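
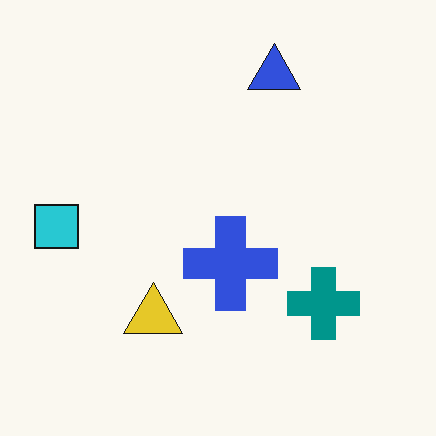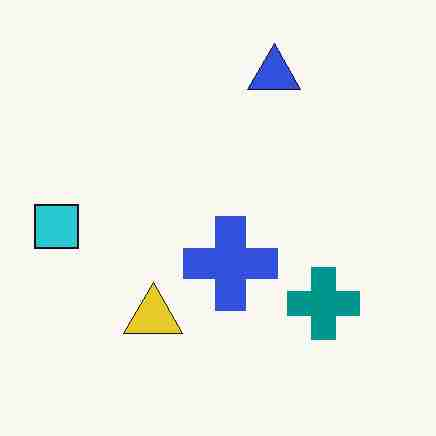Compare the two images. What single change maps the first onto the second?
The second image is the first heavily JPEG-compressed with obvious blocking artifacts.

Blocky 8×8 compression artifacts appear around shape edges and the flat background shows ringing — characteristic JPEG degradation.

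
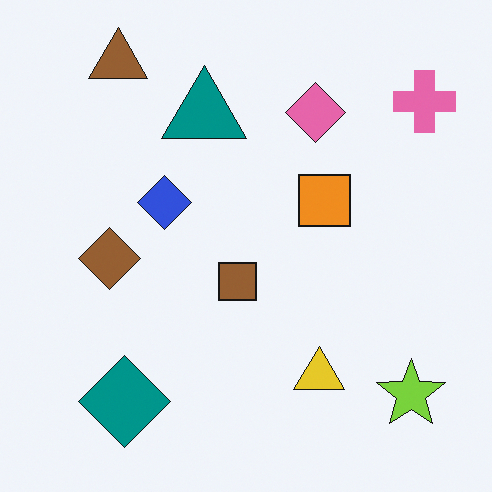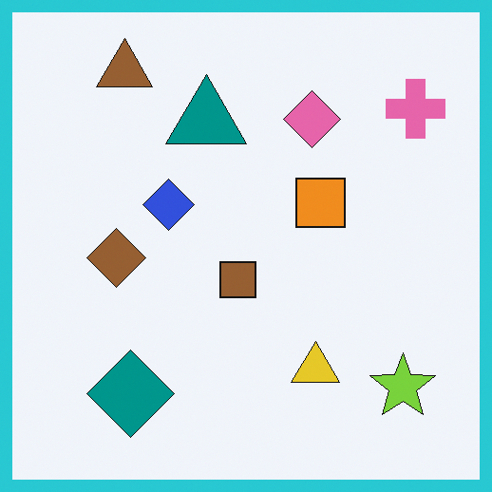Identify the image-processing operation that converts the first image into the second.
It was framed with a cyan border.

A solid cyan frame runs around the edge of the second image, with the content slightly shrunk inside it.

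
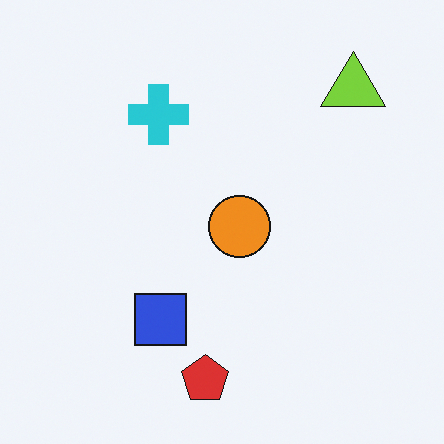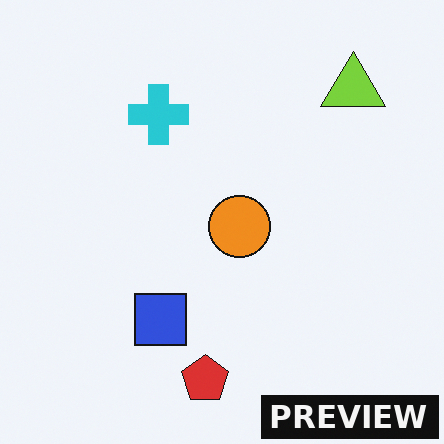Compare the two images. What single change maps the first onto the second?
It was watermarked with the text "PREVIEW" in the lower-right corner.

A dark label reading "PREVIEW" appears in the lower-right corner.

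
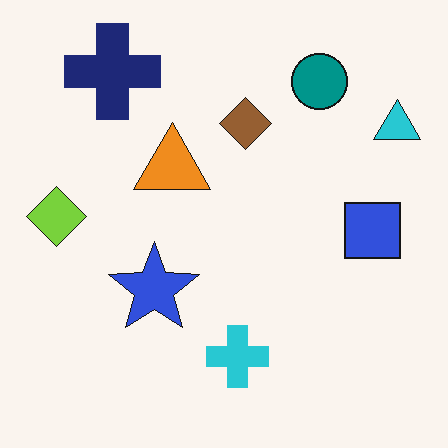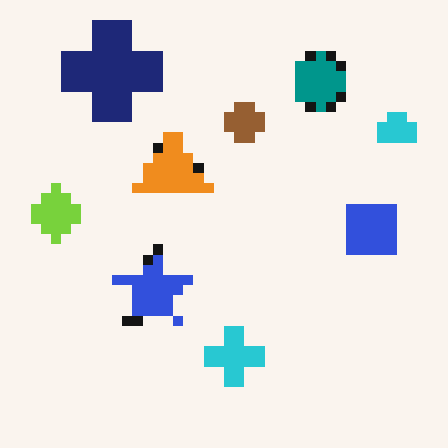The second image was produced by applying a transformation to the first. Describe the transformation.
The second image is the first coarsely pixelated.

Shapes are reduced to large square blocks; fine edges and outlines are lost — a downscale-then-upscale (mosaic) effect.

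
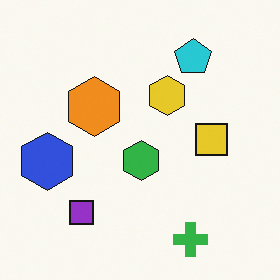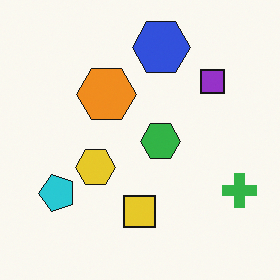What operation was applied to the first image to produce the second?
This is the original image transposed (reflected across the top-left ↔ bottom-right diagonal).

Shapes have swapped their row and column positions — what was in the top-right is now in the bottom-left — a diagonal reflection.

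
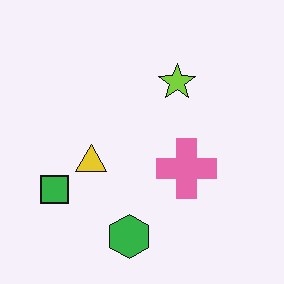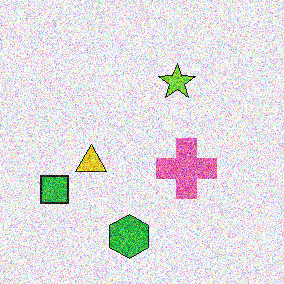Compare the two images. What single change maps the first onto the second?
The transformation is: degraded with a thick layer of grain.

Random speckle covers the whole image, including the flat background.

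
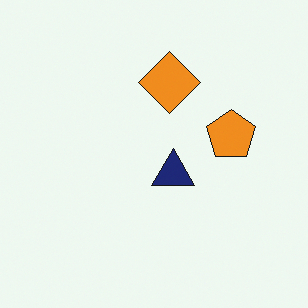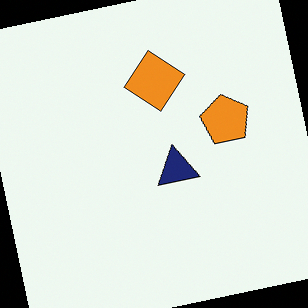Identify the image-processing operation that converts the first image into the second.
It was rotated counter-clockwise by a few degrees.

Every shape is tilted by the same angle and the image corners show triangular fill wedges — a whole-image rotation by a non-right angle.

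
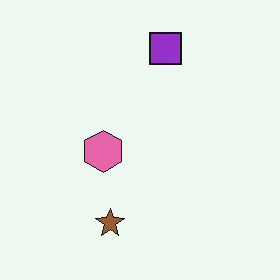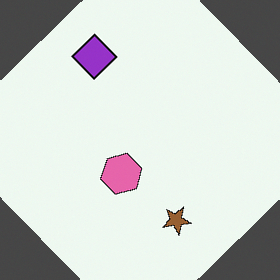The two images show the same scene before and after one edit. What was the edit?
It was rotated counter-clockwise by a large amount — several tens of degrees.

Every shape is tilted by the same angle and the image corners show triangular fill wedges — a whole-image rotation by a non-right angle.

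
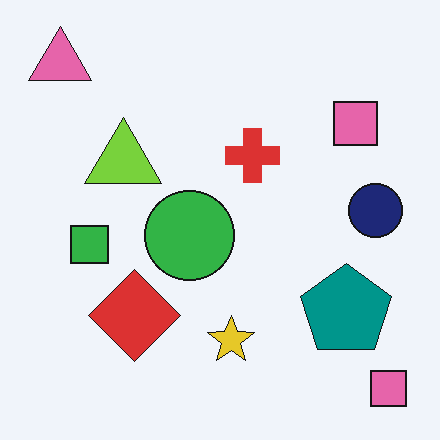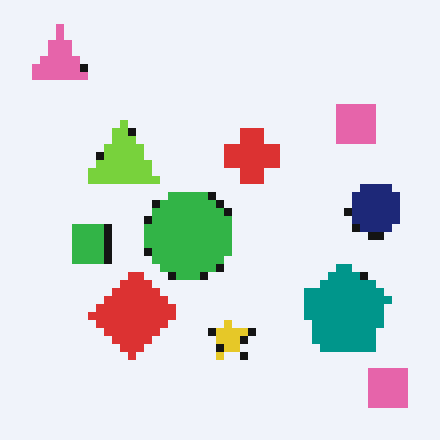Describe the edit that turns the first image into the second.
It was pixelated into visible square blocks.

Shapes are reduced to large square blocks; fine edges and outlines are lost — a downscale-then-upscale (mosaic) effect.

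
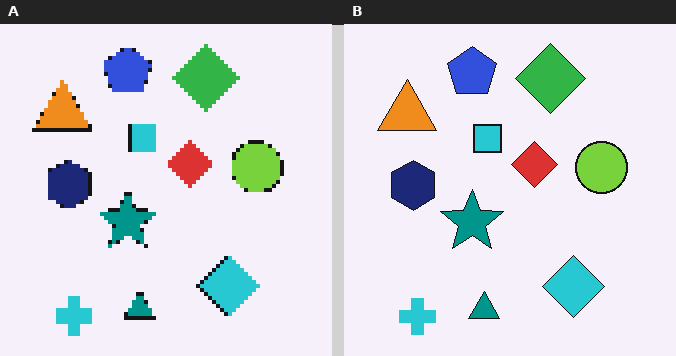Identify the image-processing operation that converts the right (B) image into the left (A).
It was mildly pixelated.

Shapes are reduced to large square blocks; fine edges and outlines are lost — a downscale-then-upscale (mosaic) effect.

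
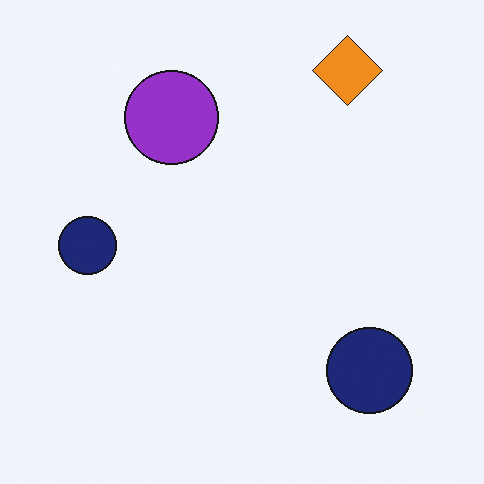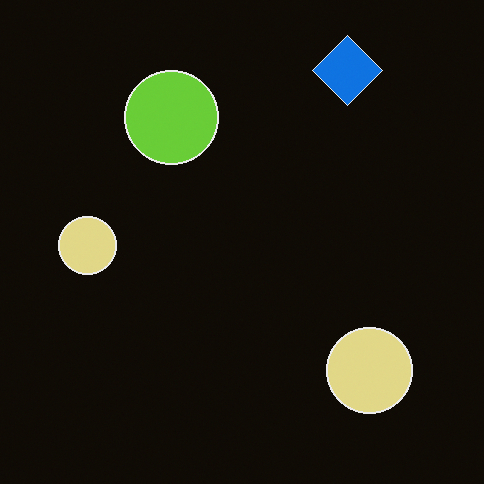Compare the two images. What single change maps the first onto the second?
The transformation is: color-inverted (negative).

The light background has become dark and every shape's color is its complement — a photographic negative.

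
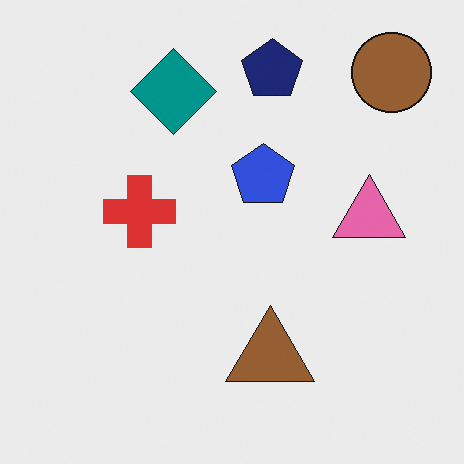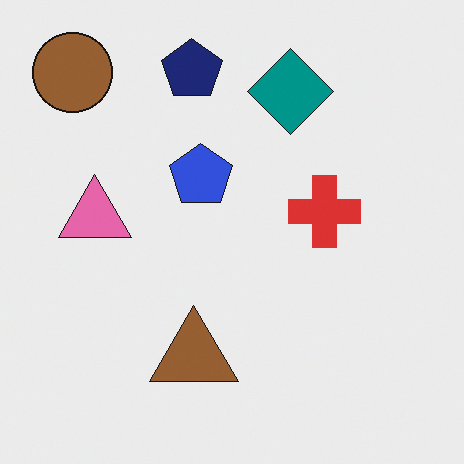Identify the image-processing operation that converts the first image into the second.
It was flipped horizontally (left ↔ right).

The brown circle is in the top-right of the first image and the top-left of the second — shapes on opposite sides of the vertical midline have swapped in a mirror flip.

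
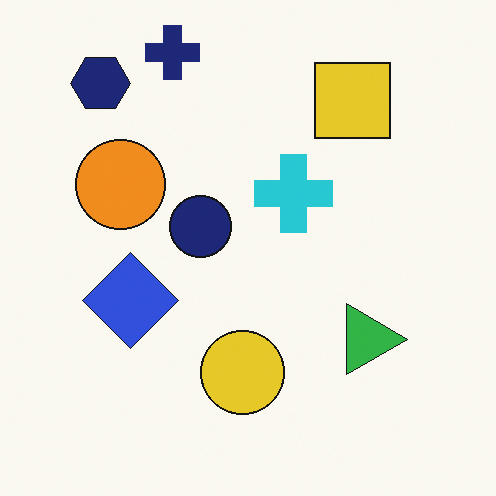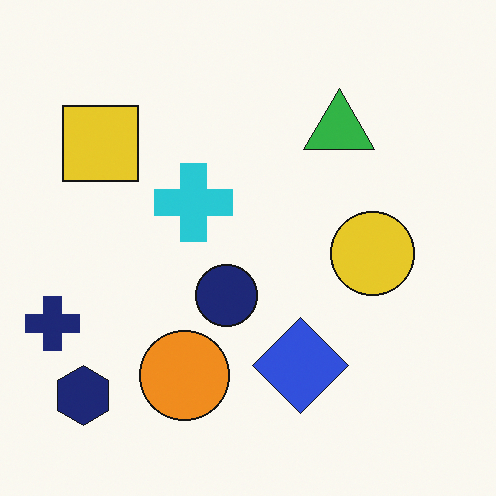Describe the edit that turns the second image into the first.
The first image is the second rotated 90° clockwise.

The navy hexagon sits in the bottom-left of the second image and the top-left of the first — consistent with a whole-image 90° clockwise rotation.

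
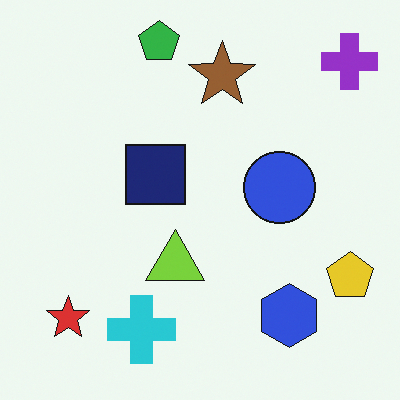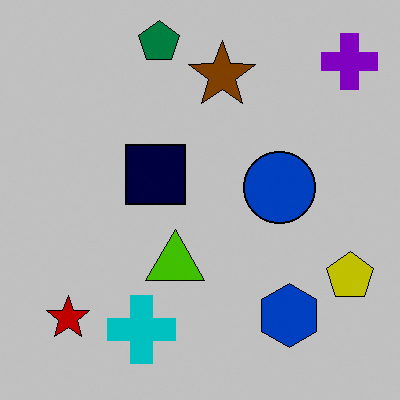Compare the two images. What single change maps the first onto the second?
The image was heavily posterized to just a handful of flat colors.

Each flat color has snapped to a coarser quantized level — most visibly, the near-white background has dropped to a flat grey.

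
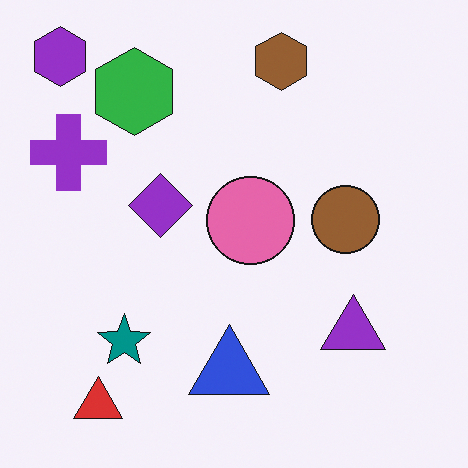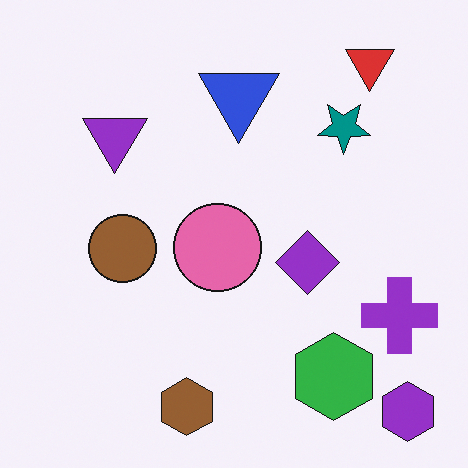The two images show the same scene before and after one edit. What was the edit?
The transformation is: rotated 180°.

The purple hexagon sits in the top-left of the first image and the bottom-right of the second — consistent with a whole-image 180° rotation.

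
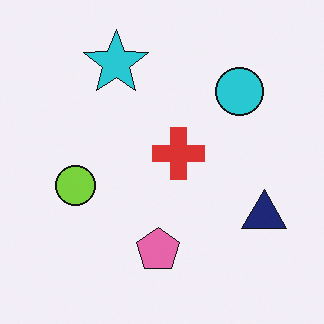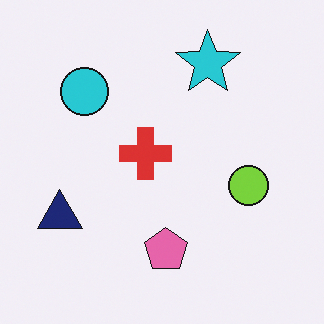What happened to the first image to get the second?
The transformation is: flipped horizontally (left ↔ right).

The navy triangle is in the right of the first image and the left of the second — shapes on opposite sides of the vertical midline have swapped in a mirror flip.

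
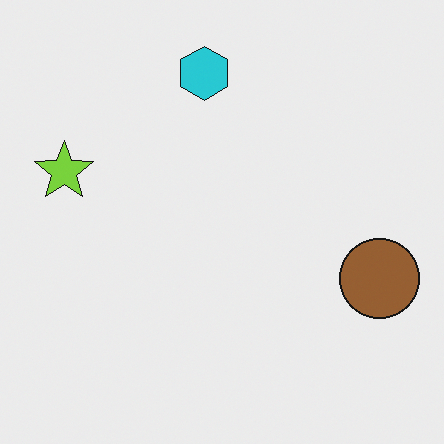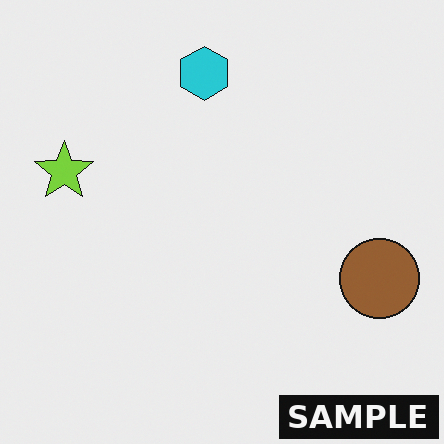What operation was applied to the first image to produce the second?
This is the original image watermarked with the text "SAMPLE" in the lower-right corner.

A dark label reading "SAMPLE" appears in the lower-right corner.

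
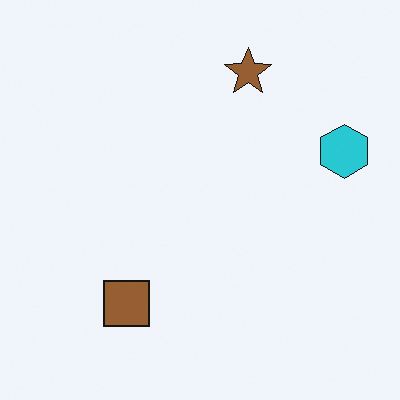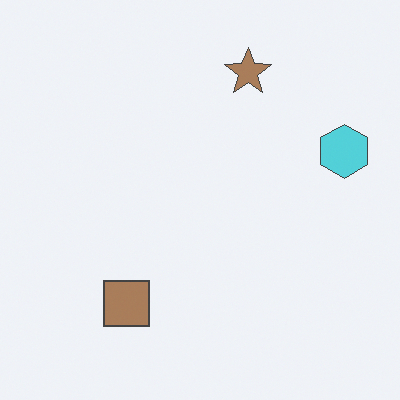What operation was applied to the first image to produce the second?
The image was given slightly reduced contrast.

Tones are pushed toward mid-grey across the whole image — a global contrast change.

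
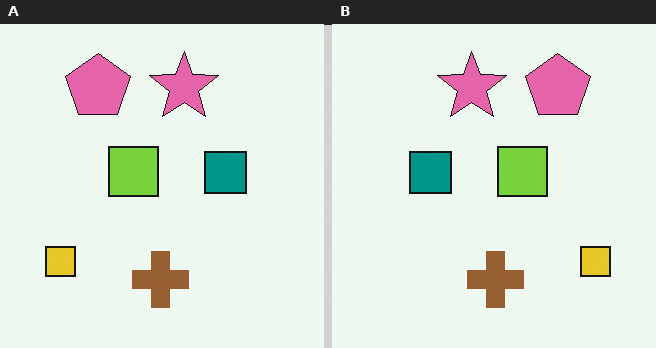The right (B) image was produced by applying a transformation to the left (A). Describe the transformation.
The right (B) image is the left (A) flipped horizontally (left ↔ right).

The yellow square is in the bottom-left of the left (A) image and the bottom-right of the right (B) — shapes on opposite sides of the vertical midline have swapped in a mirror flip.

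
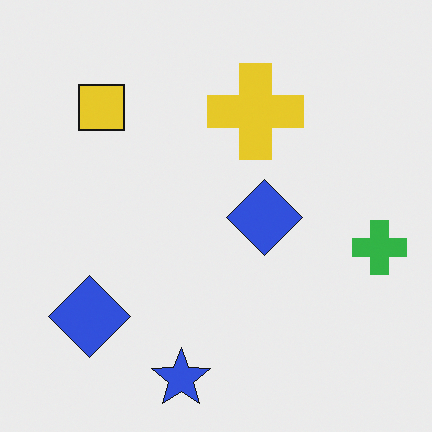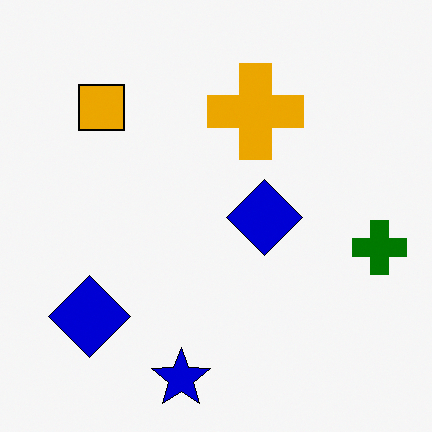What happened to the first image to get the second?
This is the original image boosted in contrast.

Tones are pushed away from mid-grey across the whole image — a global contrast change.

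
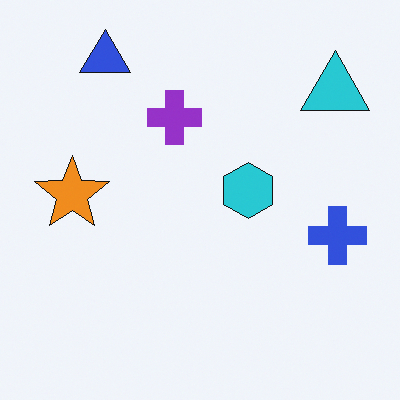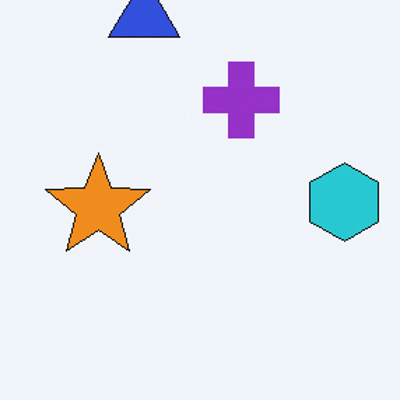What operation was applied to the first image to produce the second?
The transformation is: cropped slightly and scaled back up.

The visible shapes are larger and the field of view is narrower; shapes near the original edges may be partly or wholly outside the frame — a crop-and-rescale.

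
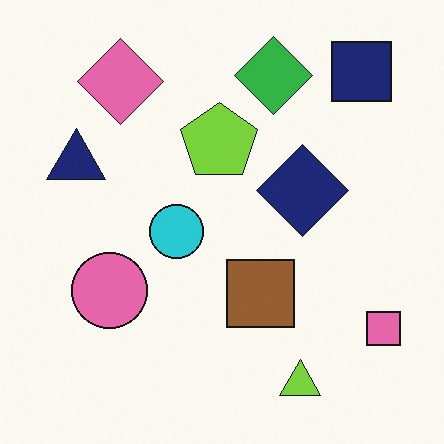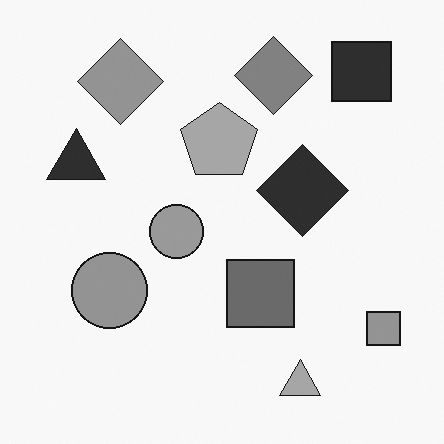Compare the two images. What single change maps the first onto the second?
Converted to grayscale.

All color is removed — every shape is now a shade of grey.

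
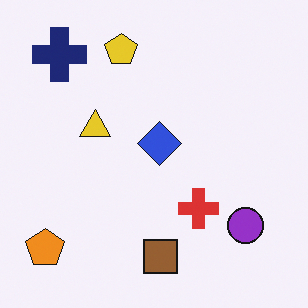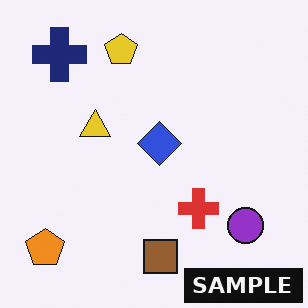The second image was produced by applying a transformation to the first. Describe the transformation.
This is the original image watermarked with the text "SAMPLE" in the lower-right corner.

A dark label reading "SAMPLE" appears in the lower-right corner.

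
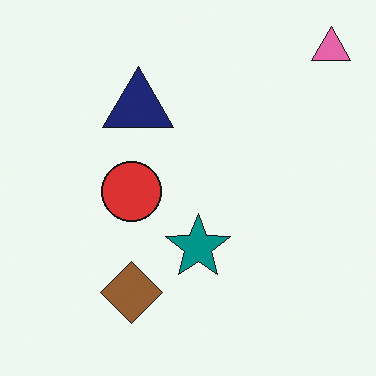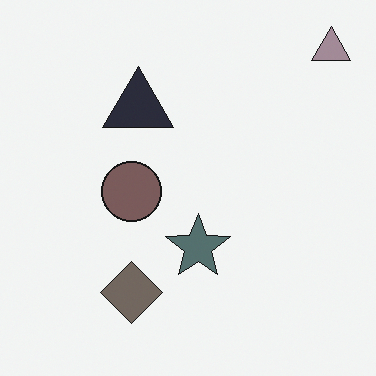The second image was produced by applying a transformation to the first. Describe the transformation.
The second image is the first heavily desaturated.

All colors are more muted and greyish — a global saturation change.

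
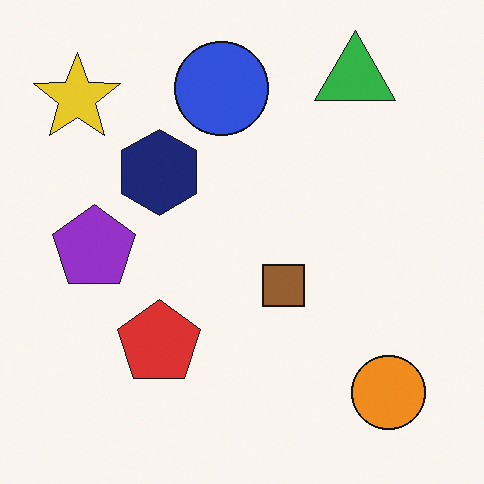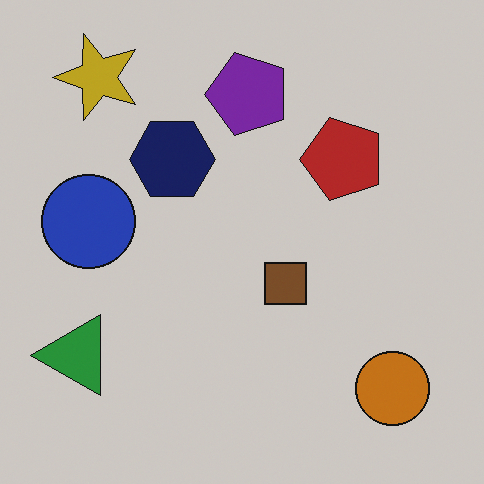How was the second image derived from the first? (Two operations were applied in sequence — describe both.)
The second image is the first darkened a little, then transposed (reflected across the top-left ↔ bottom-right diagonal).

Every pixel — background and shapes alike — is uniformly darkened. Shapes have swapped their row and column positions — what was in the top-right is now in the bottom-left — a diagonal reflection.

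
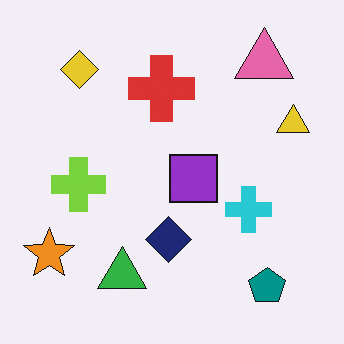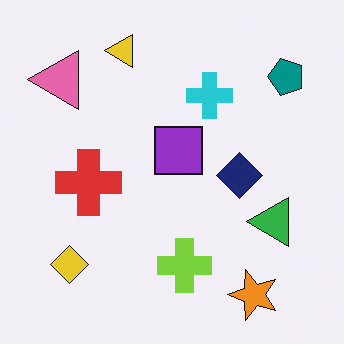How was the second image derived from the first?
The second image is the first rotated 90° counter-clockwise.

The teal pentagon sits in the bottom-right of the first image and the top-right of the second — consistent with a whole-image 90° counter-clockwise rotation.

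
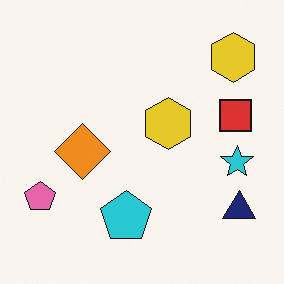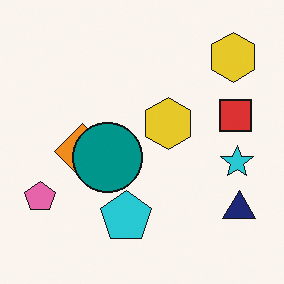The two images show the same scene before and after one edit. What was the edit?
It was overlaid with an additional teal circle.

A teal circle appears in the second image that is absent from the first.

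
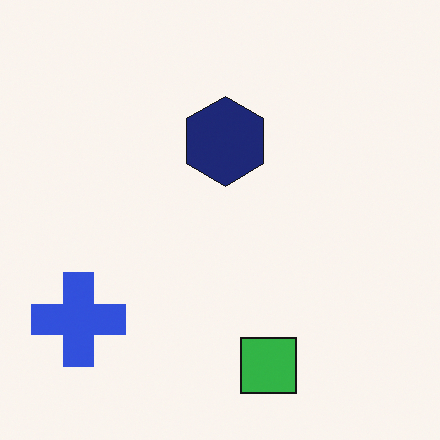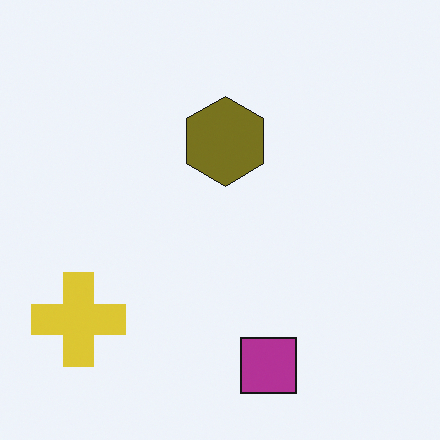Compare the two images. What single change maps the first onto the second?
This is the original image hue-shifted by a large amount.

Every shape's color has rotated by the same amount around the hue wheel — a uniform hue shift.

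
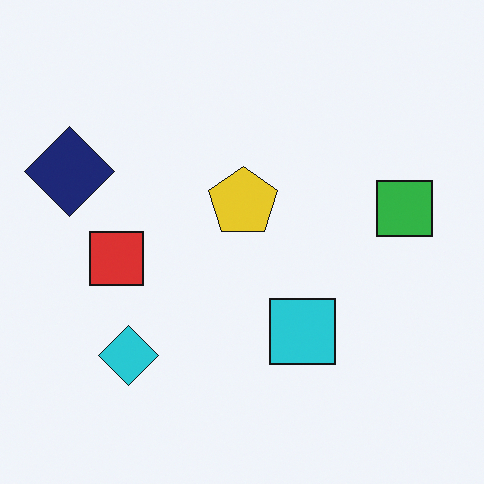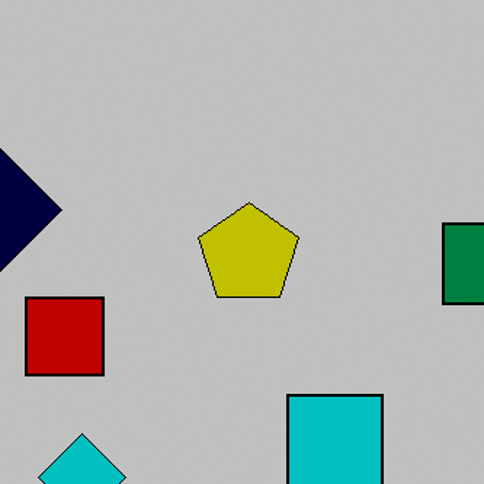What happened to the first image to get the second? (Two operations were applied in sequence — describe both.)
The transformation is: heavily posterized to just a handful of flat colors, then cropped to a modestly smaller region and rescaled.

Each flat color has snapped to a coarser quantized level — most visibly, the near-white background has dropped to a flat grey. The visible shapes are larger and the field of view is narrower; shapes near the original edges may be partly or wholly outside the frame — a crop-and-rescale.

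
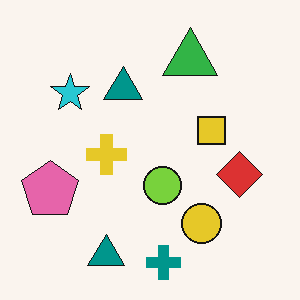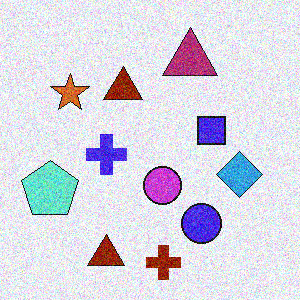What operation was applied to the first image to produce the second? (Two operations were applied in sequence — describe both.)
This is the original image hue-shifted by a large amount, then degraded with a thick layer of grain.

Every shape's color has rotated by the same amount around the hue wheel — a uniform hue shift. Random speckle covers the whole image, including the flat background.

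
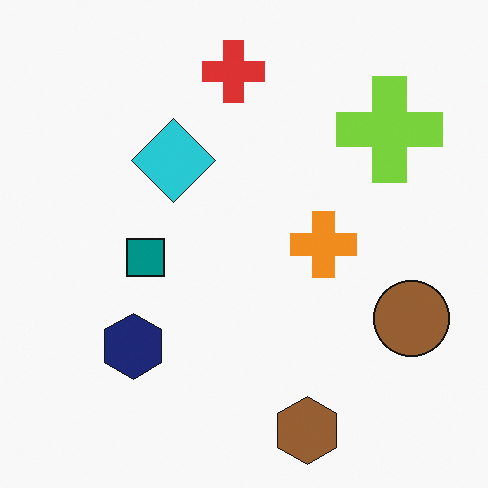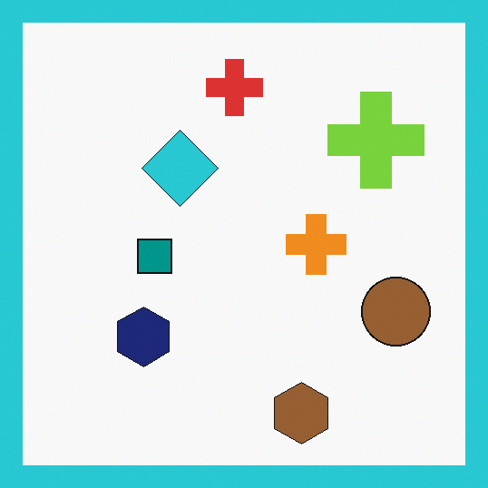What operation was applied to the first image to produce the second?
The second image is the first framed with a cyan border.

A solid cyan frame runs around the edge of the second image, with the content slightly shrunk inside it.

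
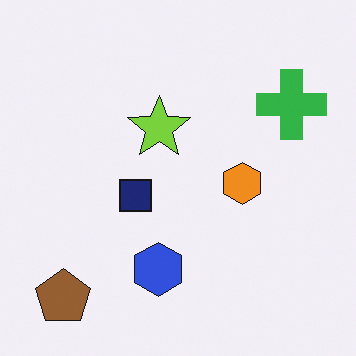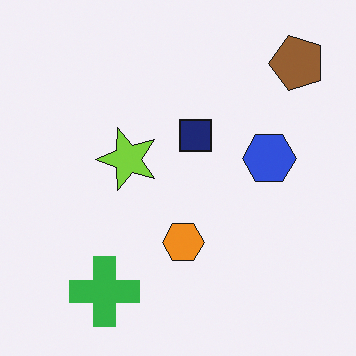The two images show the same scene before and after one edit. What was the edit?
This is the original image transposed (reflected across the top-left ↔ bottom-right diagonal).

Shapes have swapped their row and column positions — what was in the top-right is now in the bottom-left — a diagonal reflection.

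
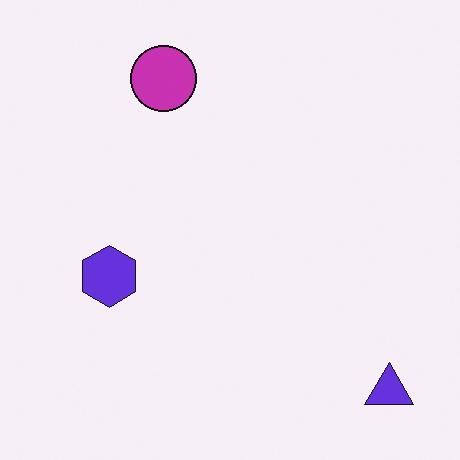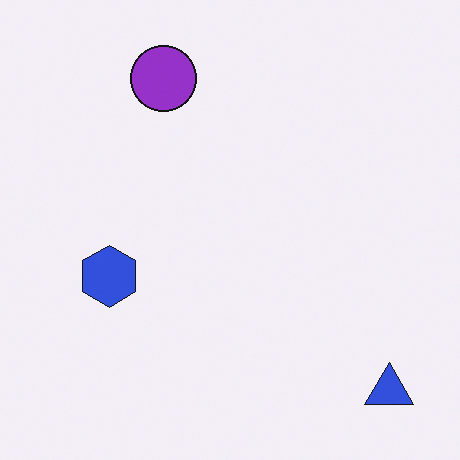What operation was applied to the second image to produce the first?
The first image is the second hue-shifted by a small amount.

Every shape's color has rotated by the same amount around the hue wheel — a uniform hue shift.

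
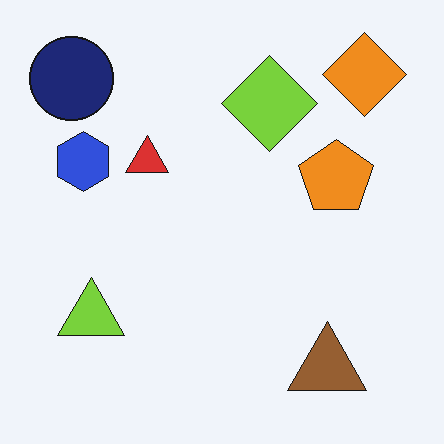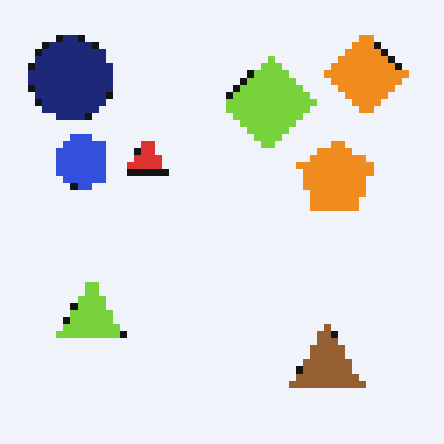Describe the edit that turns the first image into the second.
The image was pixelated into visible square blocks.

Shapes are reduced to large square blocks; fine edges and outlines are lost — a downscale-then-upscale (mosaic) effect.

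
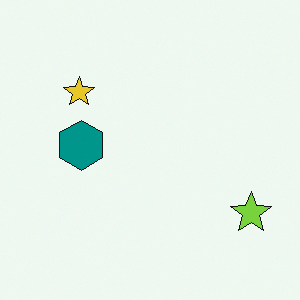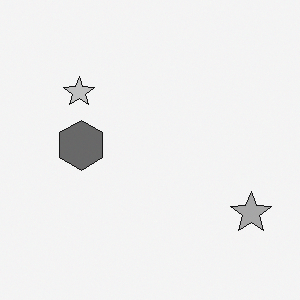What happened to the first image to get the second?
The image was converted to grayscale.

All color is removed — every shape is now a shade of grey.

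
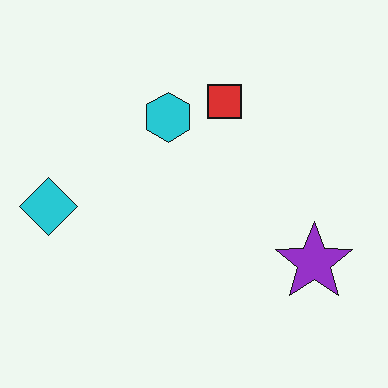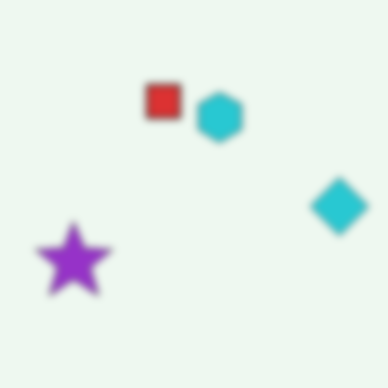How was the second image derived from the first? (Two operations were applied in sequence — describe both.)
It was flipped horizontally (left ↔ right), then moderately blurred.

The cyan diamond is in the left of the first image and the right of the second — shapes on opposite sides of the vertical midline have swapped in a mirror flip. Shape edges and outlines are uniformly softened across the whole image.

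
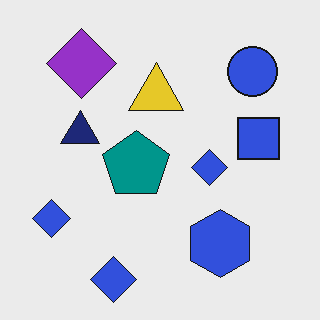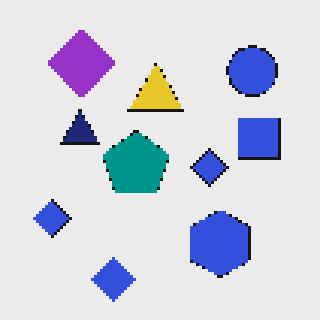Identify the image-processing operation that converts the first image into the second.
The image was lightly pixelated (a mild mosaic effect).

Shapes are reduced to large square blocks; fine edges and outlines are lost — a downscale-then-upscale (mosaic) effect.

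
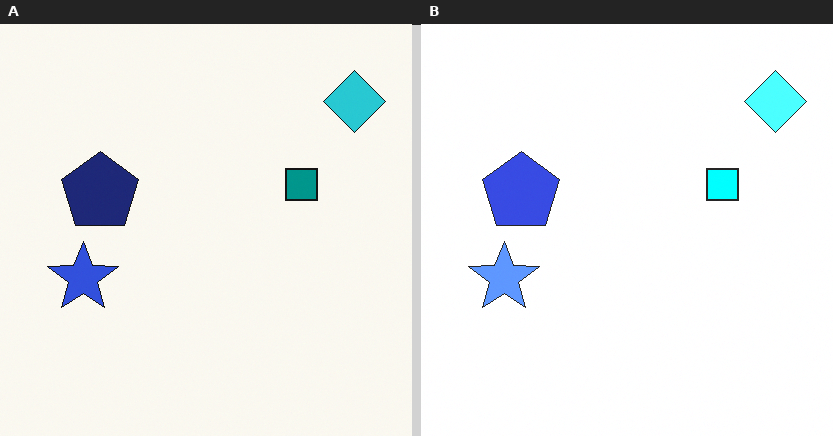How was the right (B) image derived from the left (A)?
This is the original image brightened a lot.

Every pixel — background and shapes alike — is uniformly brightened.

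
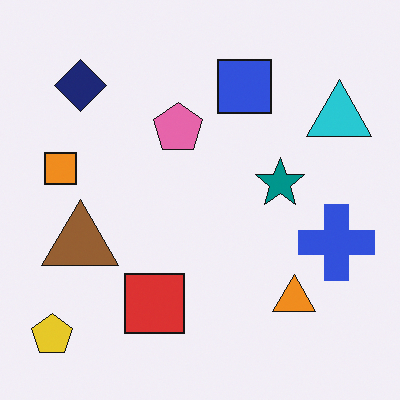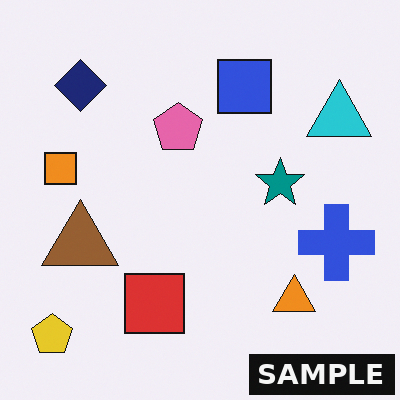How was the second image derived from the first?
The second image is the first watermarked with the text "SAMPLE" in the lower-right corner.

A dark label reading "SAMPLE" appears in the lower-right corner.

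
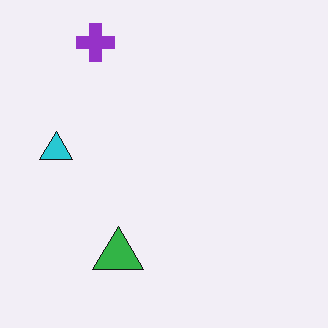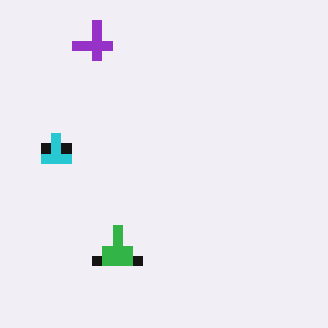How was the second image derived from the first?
The transformation is: heavily pixelated into large blocks.

Shapes are reduced to large square blocks; fine edges and outlines are lost — a downscale-then-upscale (mosaic) effect.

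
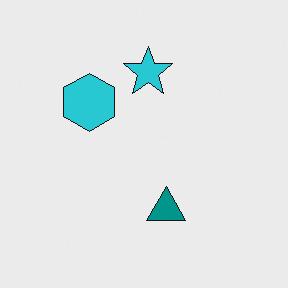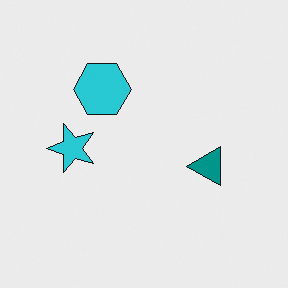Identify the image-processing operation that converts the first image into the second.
It was transposed (reflected across the top-left ↔ bottom-right diagonal).

Shapes have swapped their row and column positions — what was in the top-right is now in the bottom-left — a diagonal reflection.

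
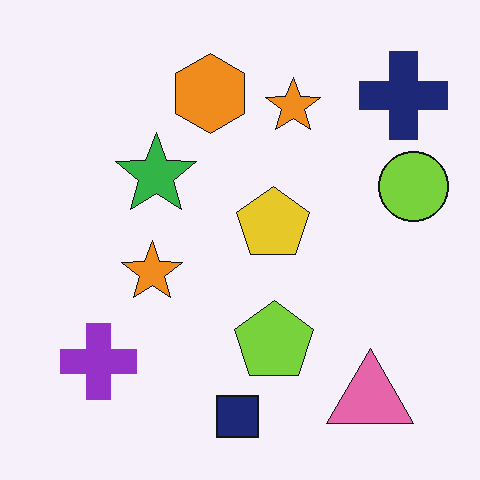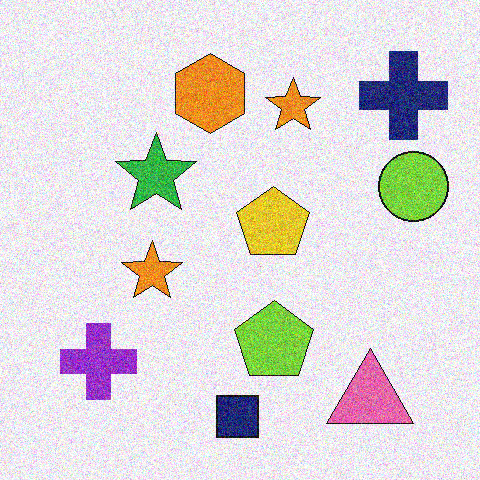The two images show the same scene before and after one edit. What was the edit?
Degraded with a thick layer of grain.

Random speckle covers the whole image, including the flat background.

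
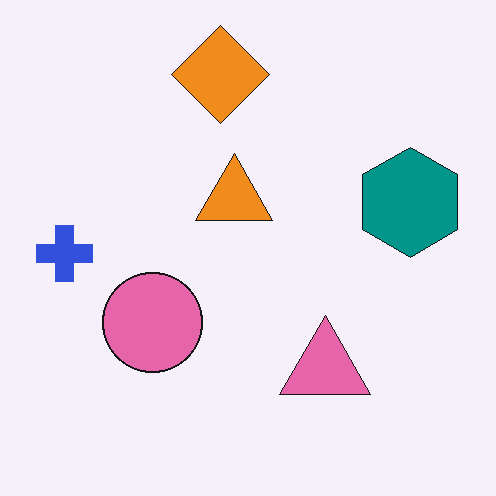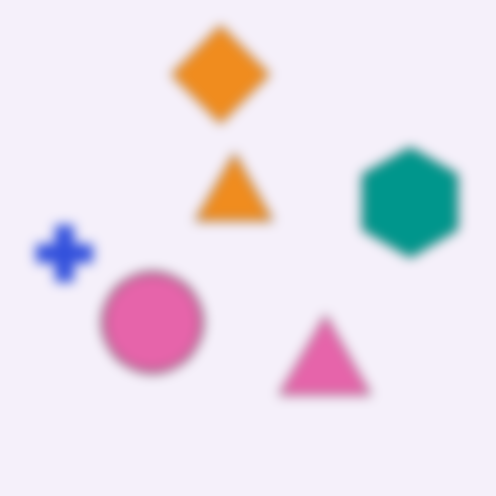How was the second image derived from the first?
Heavily blurred.

Shape edges and outlines are uniformly softened across the whole image.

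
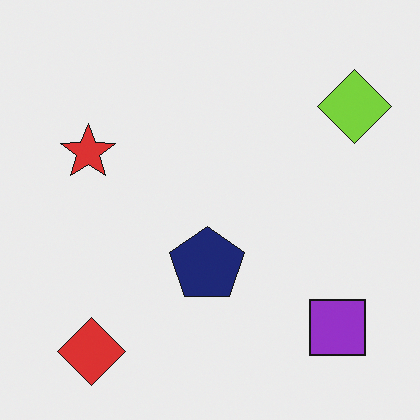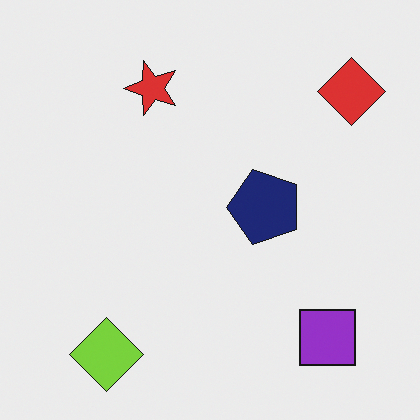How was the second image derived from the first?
The second image is the first transposed (reflected across the top-left ↔ bottom-right diagonal).

Shapes have swapped their row and column positions — what was in the top-right is now in the bottom-left — a diagonal reflection.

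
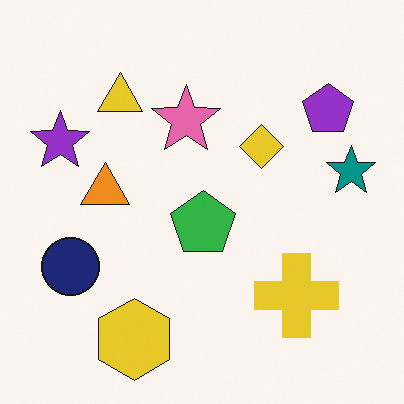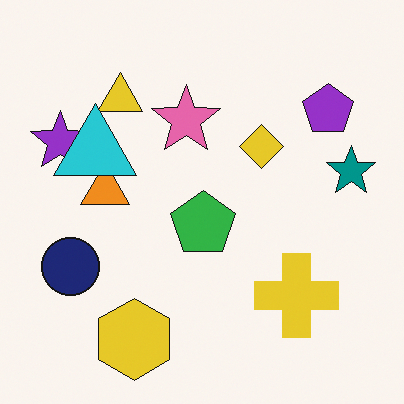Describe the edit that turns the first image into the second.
The image was overlaid with an additional cyan triangle.

A cyan triangle appears in the second image that is absent from the first.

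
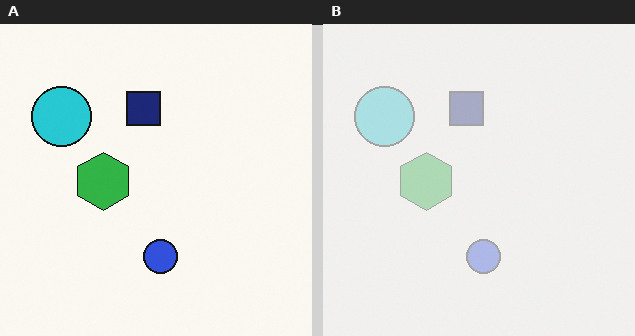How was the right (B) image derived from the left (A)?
The transformation is: given much lower contrast.

Tones are pushed toward mid-grey across the whole image — a global contrast change.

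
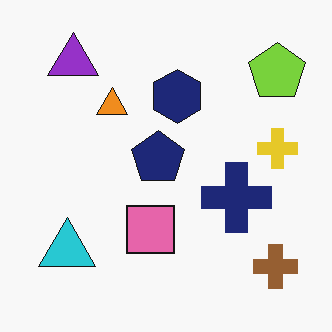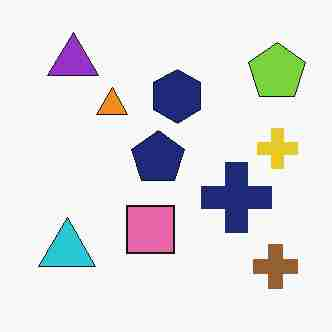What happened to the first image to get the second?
The second image is the first degraded with heavy JPEG compression.

Blocky 8×8 compression artifacts appear around shape edges and the flat background shows ringing — characteristic JPEG degradation.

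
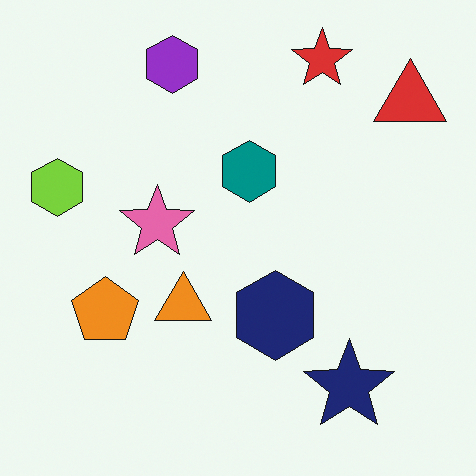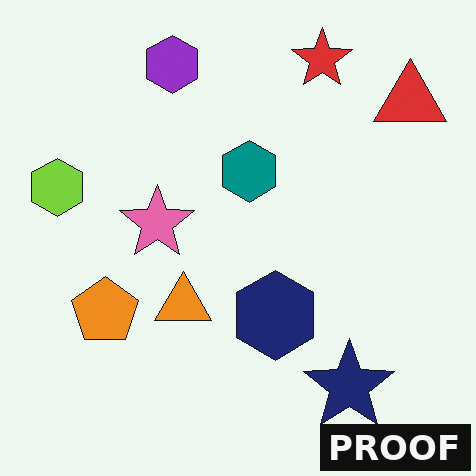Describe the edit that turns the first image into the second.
Watermarked with the text "PROOF" in the lower-right corner.

A dark label reading "PROOF" appears in the lower-right corner.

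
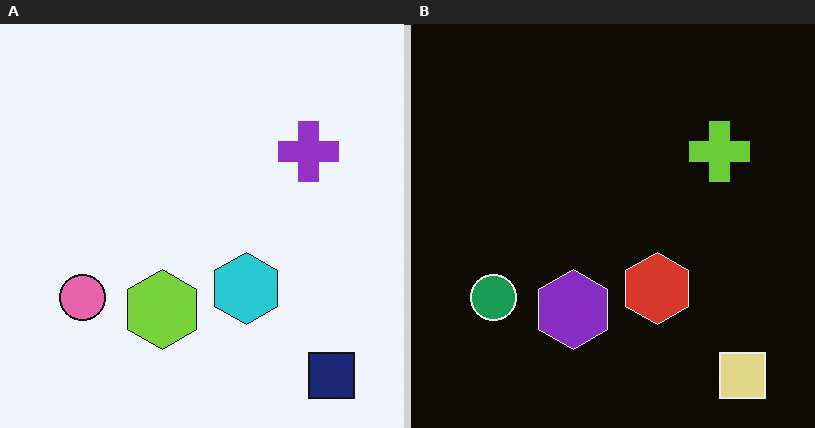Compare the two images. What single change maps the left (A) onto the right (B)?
The image was color-inverted (negative).

The light background has become dark and every shape's color is its complement — a photographic negative.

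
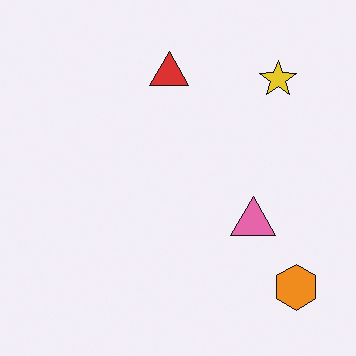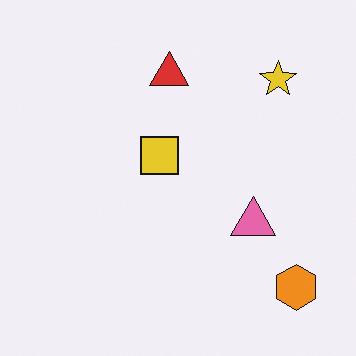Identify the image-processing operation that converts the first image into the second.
This is the original image overlaid with an additional yellow square.

A yellow square appears in the second image that is absent from the first.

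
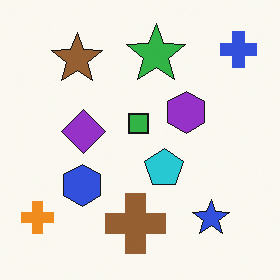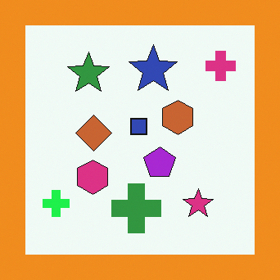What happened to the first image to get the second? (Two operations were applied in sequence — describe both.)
This is the original image hue-shifted through roughly a third of the color wheel, then framed with a orange border.

Every shape's color has rotated by the same amount around the hue wheel — a uniform hue shift. A solid orange frame runs around the edge of the second image, with the content slightly shrunk inside it.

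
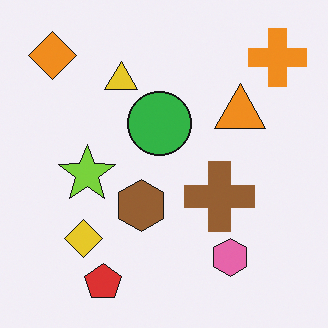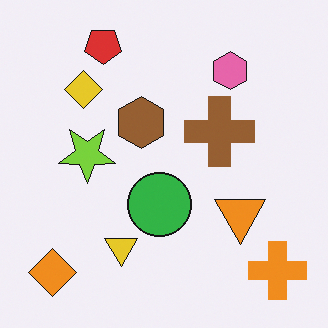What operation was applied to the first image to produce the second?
It was flipped vertically (top ↔ bottom).

The red pentagon is in the bottom-left of the first image and the top-left of the second — shapes on opposite sides of the horizontal midline have swapped in a mirror flip.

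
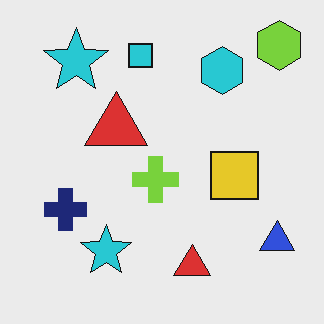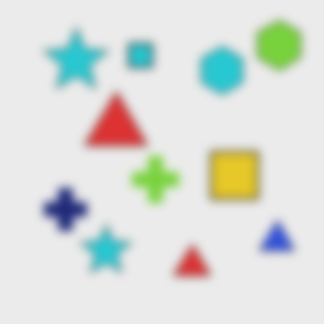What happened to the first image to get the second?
The second image is the first moderately blurred.

Shape edges and outlines are uniformly softened across the whole image.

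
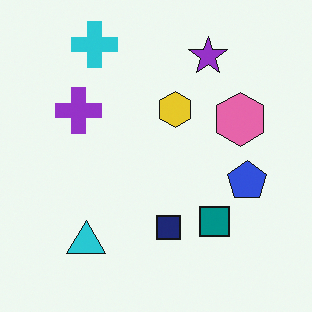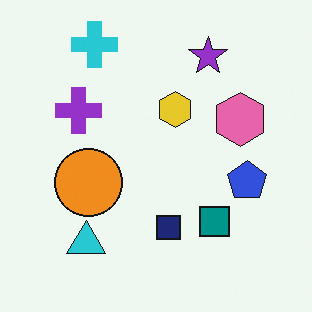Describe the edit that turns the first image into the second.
It was overlaid with an additional orange circle.

An orange circle appears in the second image that is absent from the first.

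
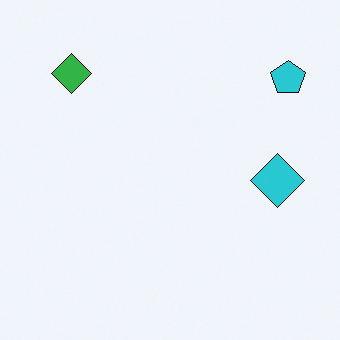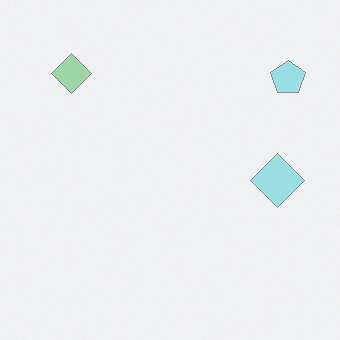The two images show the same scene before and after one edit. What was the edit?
The second image is the first washed out (contrast reduced).

Tones are pushed toward mid-grey across the whole image — a global contrast change.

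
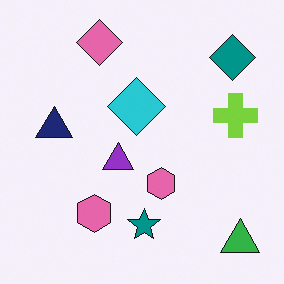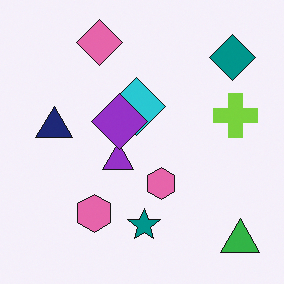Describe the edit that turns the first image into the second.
Overlaid with an additional purple diamond.

A purple diamond appears in the second image that is absent from the first.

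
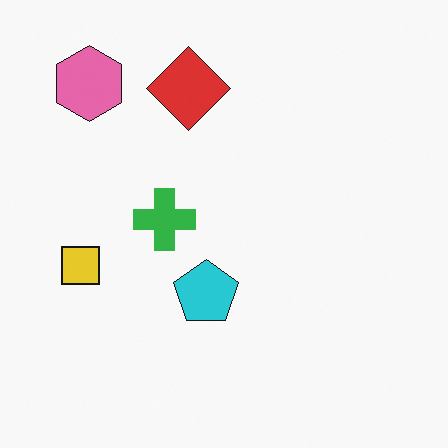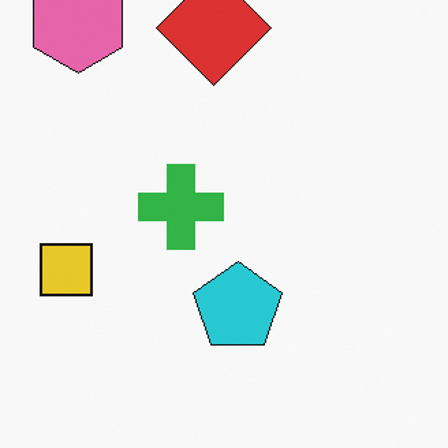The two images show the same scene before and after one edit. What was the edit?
The image was cropped slightly and scaled back up.

The visible shapes are larger and the field of view is narrower; shapes near the original edges may be partly or wholly outside the frame — a crop-and-rescale.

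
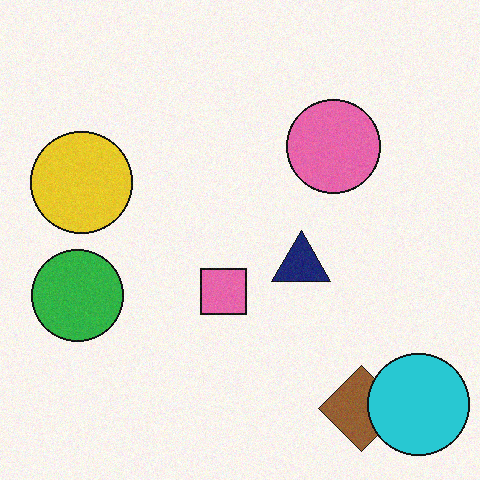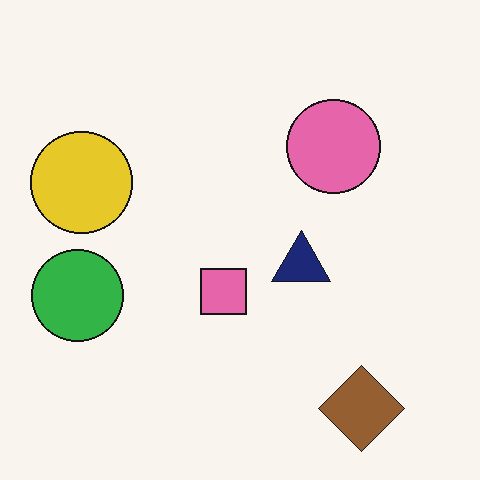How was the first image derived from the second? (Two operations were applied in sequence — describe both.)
The transformation is: degraded with light additive noise, then overlaid with an additional cyan circle.

Random speckle covers the whole image, including the flat background. A cyan circle appears in the first image that is absent from the second.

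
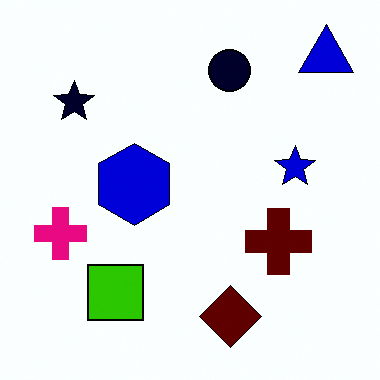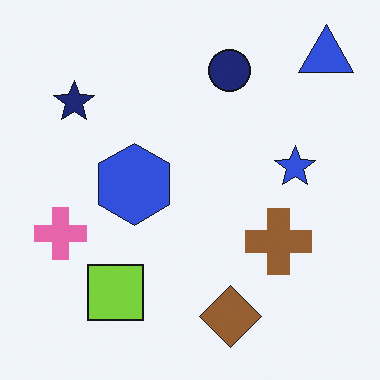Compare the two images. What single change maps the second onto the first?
The transformation is: boosted in contrast.

Tones are pushed away from mid-grey across the whole image — a global contrast change.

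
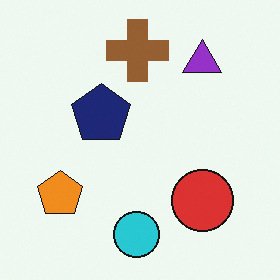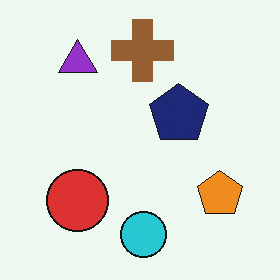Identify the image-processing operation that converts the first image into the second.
It was flipped horizontally (left ↔ right).

The orange pentagon is in the bottom-left of the first image and the bottom-right of the second — shapes on opposite sides of the vertical midline have swapped in a mirror flip.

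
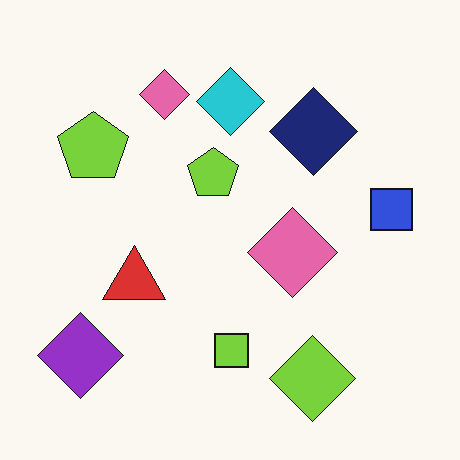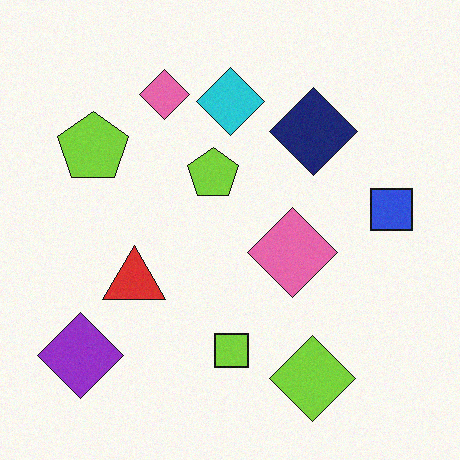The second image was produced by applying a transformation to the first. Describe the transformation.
The image was degraded with subtle gaussian noise.

Random speckle covers the whole image, including the flat background.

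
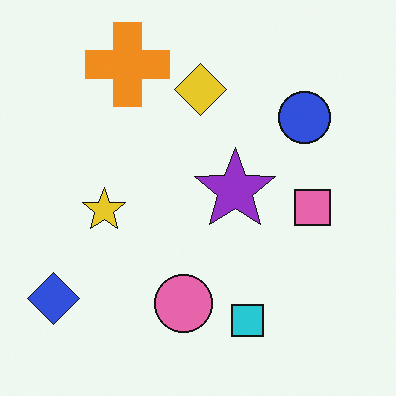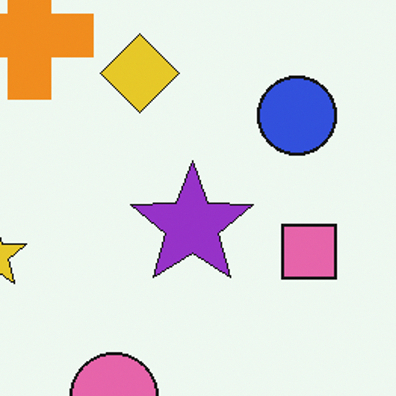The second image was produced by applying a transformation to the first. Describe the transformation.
The second image is the first cropped to a modestly smaller region and rescaled.

The visible shapes are larger and the field of view is narrower; shapes near the original edges may be partly or wholly outside the frame — a crop-and-rescale.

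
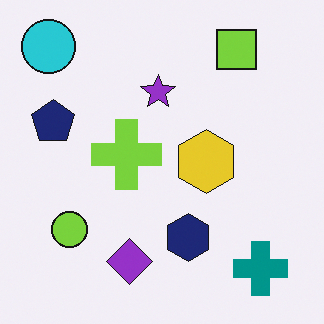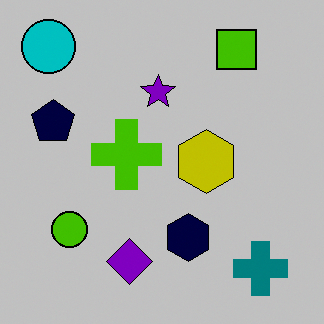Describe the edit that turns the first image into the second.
The transformation is: heavily posterized to just a handful of flat colors.

Each flat color has snapped to a coarser quantized level — most visibly, the near-white background has dropped to a flat grey.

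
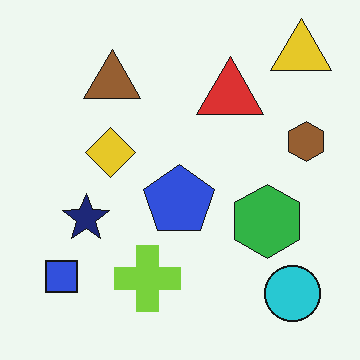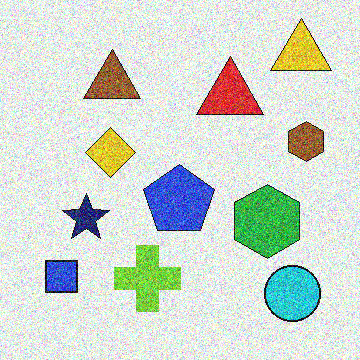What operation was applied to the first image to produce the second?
Degraded with a thick layer of grain.

Random speckle covers the whole image, including the flat background.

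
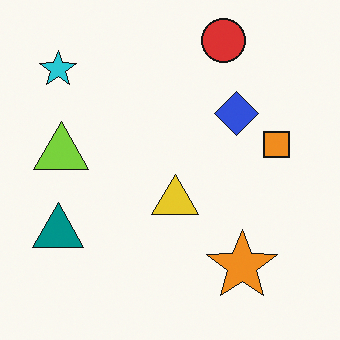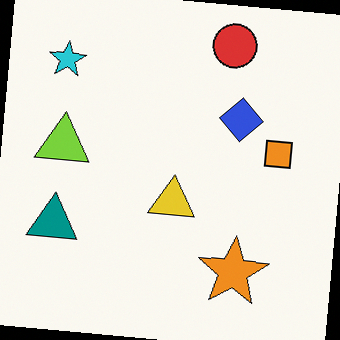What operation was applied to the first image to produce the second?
The transformation is: rotated clockwise by a small amount.

Every shape is tilted by the same angle and the image corners show triangular fill wedges — a whole-image rotation by a non-right angle.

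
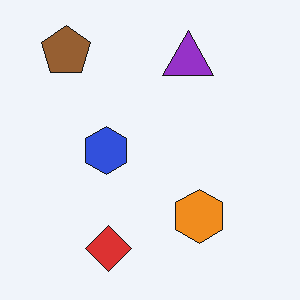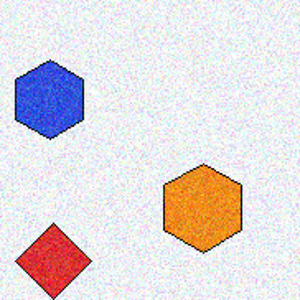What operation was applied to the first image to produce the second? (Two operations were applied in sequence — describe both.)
Degraded with visible gaussian noise, then cropped tightly and scaled back up.

Random speckle covers the whole image, including the flat background. The visible shapes are larger and the field of view is narrower; shapes near the original edges may be partly or wholly outside the frame — a crop-and-rescale.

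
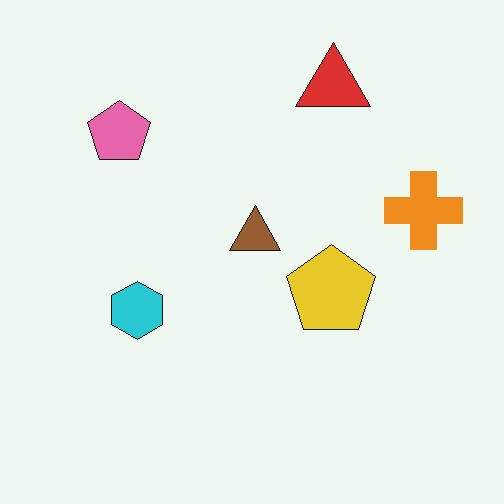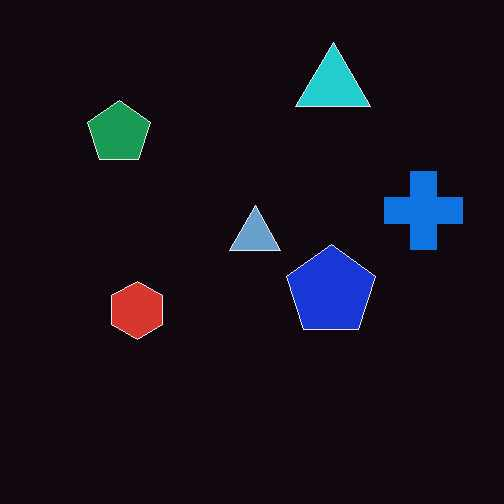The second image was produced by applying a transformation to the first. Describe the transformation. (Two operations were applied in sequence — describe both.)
This is the original image color-inverted (negative), then given moderate JPEG compression.

The light background has become dark and every shape's color is its complement — a photographic negative. Blocky 8×8 compression artifacts appear around shape edges and the flat background shows ringing — characteristic JPEG degradation.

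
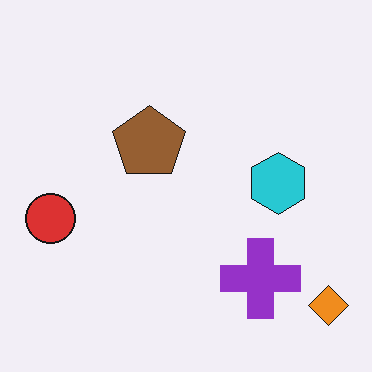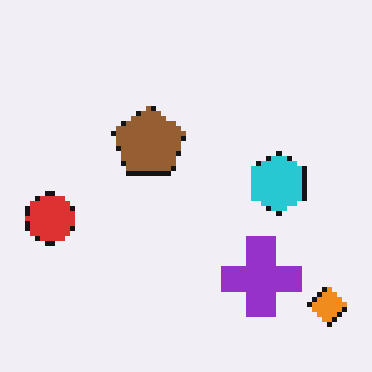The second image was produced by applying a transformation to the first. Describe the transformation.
The transformation is: lightly pixelated (a mild mosaic effect).

Shapes are reduced to large square blocks; fine edges and outlines are lost — a downscale-then-upscale (mosaic) effect.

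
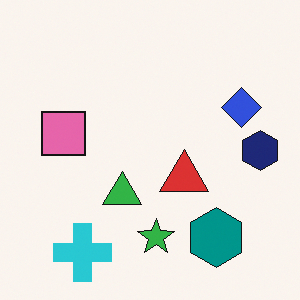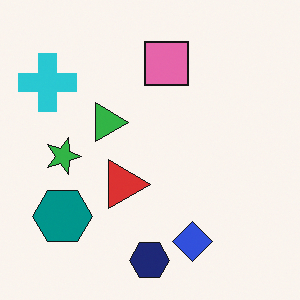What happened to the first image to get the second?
The transformation is: rotated 90° clockwise.

The cyan cross sits in the bottom-left of the first image and the top-left of the second — consistent with a whole-image 90° clockwise rotation.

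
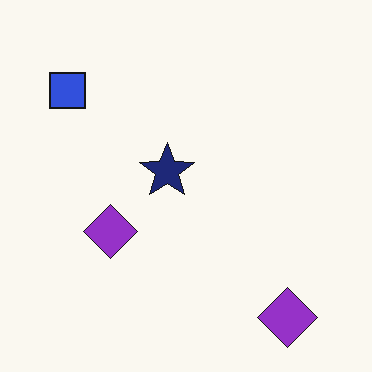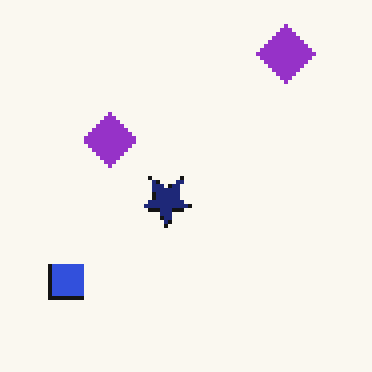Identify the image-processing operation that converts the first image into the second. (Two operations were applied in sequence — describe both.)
The transformation is: flipped vertically (top ↔ bottom), then lightly pixelated (a mild mosaic effect).

The blue square is in the top-left of the first image and the bottom-left of the second — shapes on opposite sides of the horizontal midline have swapped in a mirror flip. Shapes are reduced to large square blocks; fine edges and outlines are lost — a downscale-then-upscale (mosaic) effect.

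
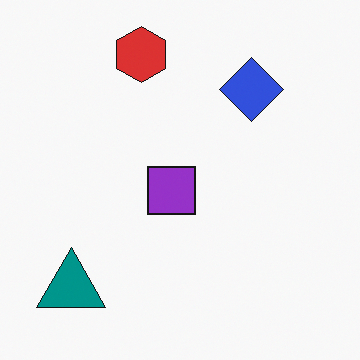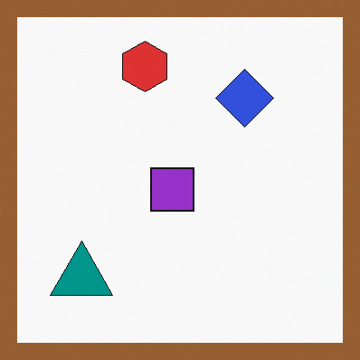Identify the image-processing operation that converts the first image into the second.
Framed with a brown border.

A solid brown frame runs around the edge of the second image, with the content slightly shrunk inside it.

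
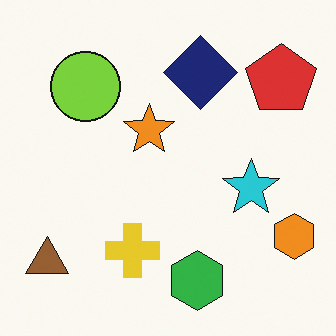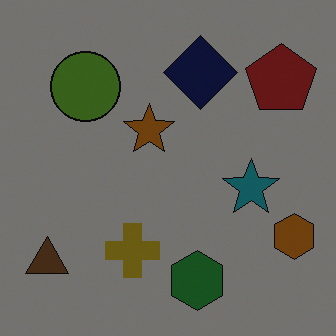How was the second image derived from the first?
It was darkened a lot.

Every pixel — background and shapes alike — is uniformly darkened.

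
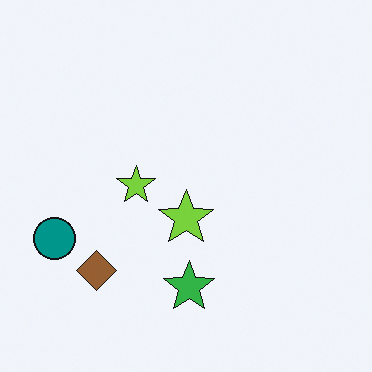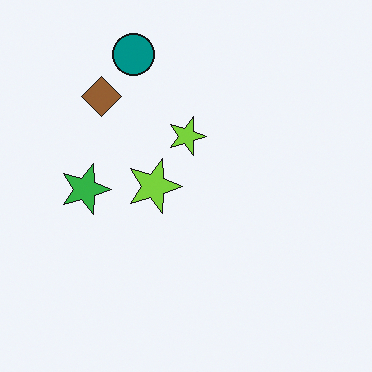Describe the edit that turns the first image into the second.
The second image is the first rotated 90° clockwise.

The teal circle sits in the left of the first image and the top of the second — consistent with a whole-image 90° clockwise rotation.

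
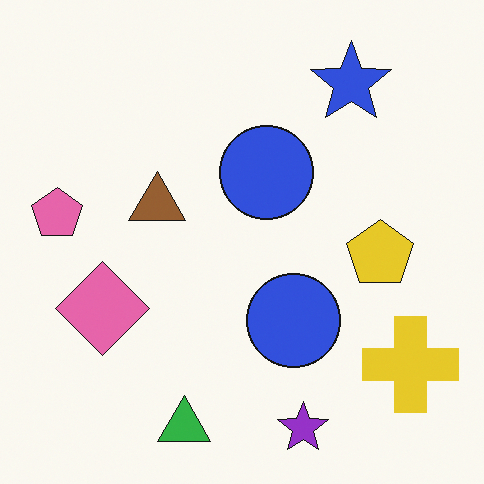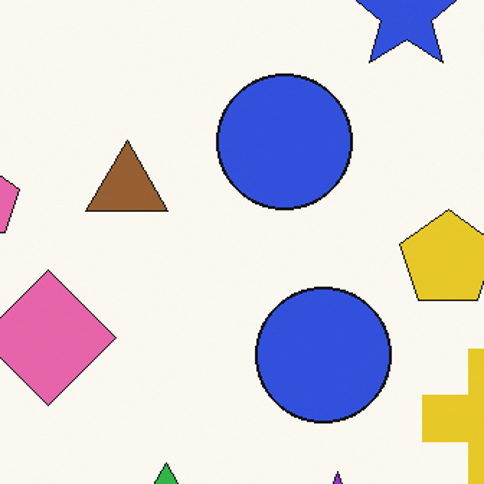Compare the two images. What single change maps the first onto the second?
The second image is the first cropped to a modestly smaller region and rescaled.

The visible shapes are larger and the field of view is narrower; shapes near the original edges may be partly or wholly outside the frame — a crop-and-rescale.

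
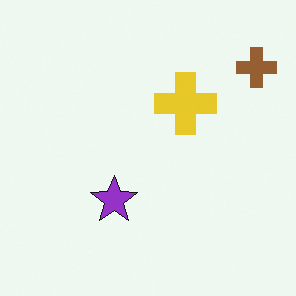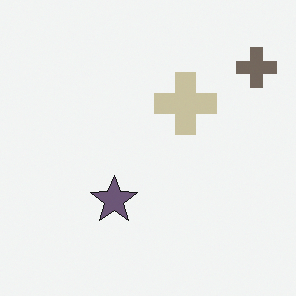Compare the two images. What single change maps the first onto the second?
It was made much more muted (saturation change).

All colors are more muted and greyish — a global saturation change.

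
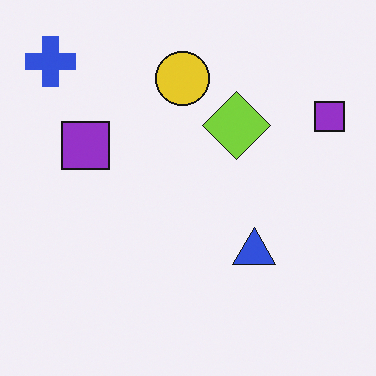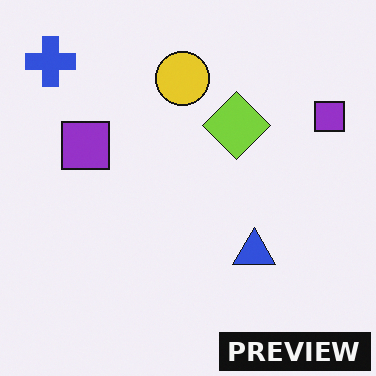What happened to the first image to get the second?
It was watermarked with the text "PREVIEW" in the lower-right corner.

A dark label reading "PREVIEW" appears in the lower-right corner.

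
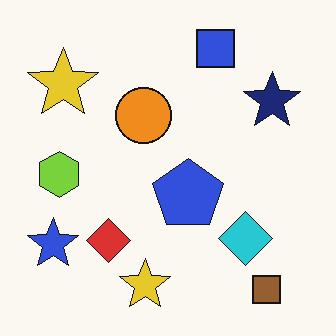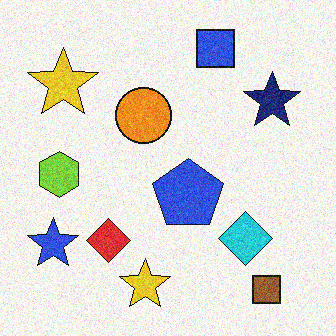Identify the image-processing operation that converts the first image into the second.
Degraded with moderate additive noise.

Random speckle covers the whole image, including the flat background.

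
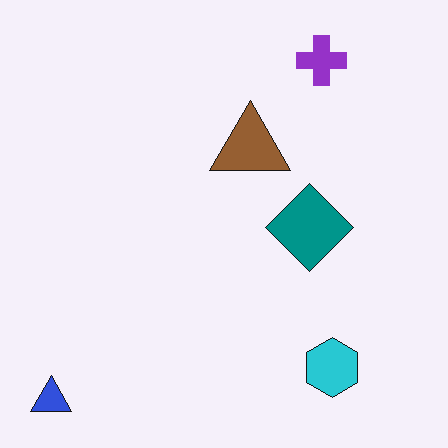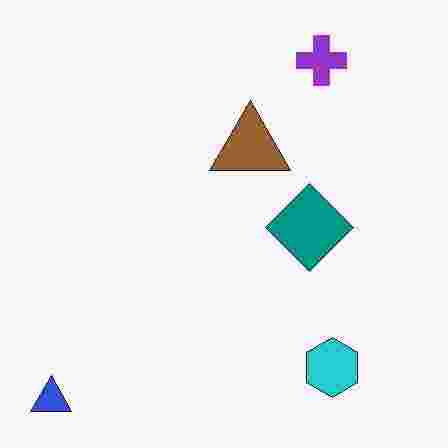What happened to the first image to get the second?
It was heavily JPEG-compressed with obvious blocking artifacts.

Blocky 8×8 compression artifacts appear around shape edges and the flat background shows ringing — characteristic JPEG degradation.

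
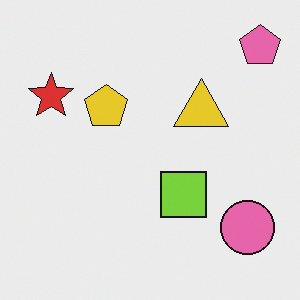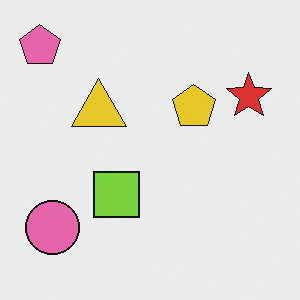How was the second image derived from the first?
The transformation is: flipped horizontally (left ↔ right).

The pink pentagon is in the top-right of the first image and the top-left of the second — shapes on opposite sides of the vertical midline have swapped in a mirror flip.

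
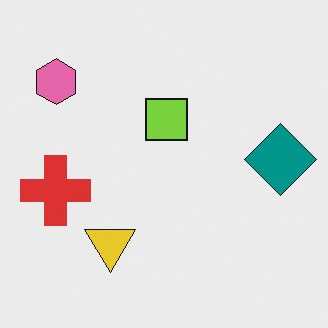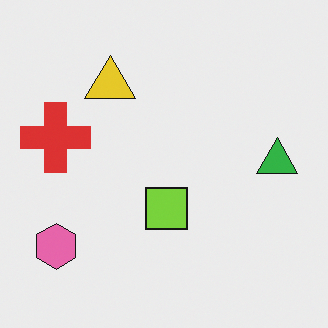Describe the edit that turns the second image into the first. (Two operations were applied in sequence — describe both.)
The first image is the second flipped vertically (top ↔ bottom), then overlaid with an additional teal diamond.

The pink hexagon is in the bottom-left of the second image and the top-left of the first — shapes on opposite sides of the horizontal midline have swapped in a mirror flip. A teal diamond appears in the first image that is absent from the second.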